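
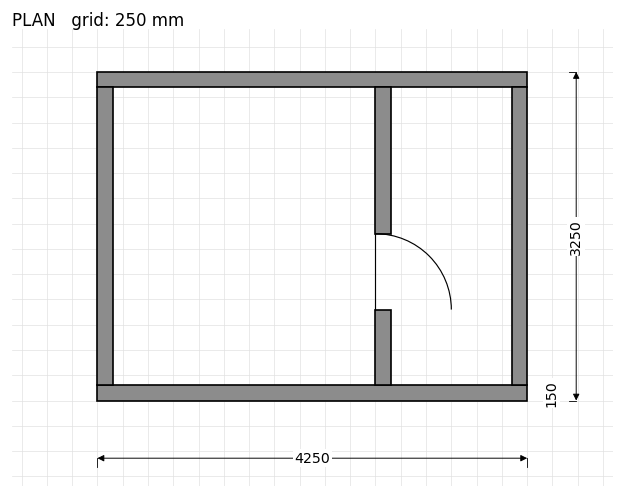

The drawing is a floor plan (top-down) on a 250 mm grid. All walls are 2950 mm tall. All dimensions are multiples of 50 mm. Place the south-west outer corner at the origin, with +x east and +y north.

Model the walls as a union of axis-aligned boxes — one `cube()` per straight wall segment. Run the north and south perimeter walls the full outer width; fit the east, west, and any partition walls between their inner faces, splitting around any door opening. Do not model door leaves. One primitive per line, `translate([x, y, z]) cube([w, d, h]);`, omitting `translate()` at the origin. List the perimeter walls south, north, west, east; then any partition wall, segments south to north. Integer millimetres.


cube([4250, 150, 2950]);
translate([0, 3100, 0]) cube([4250, 150, 2950]);
translate([0, 150, 0]) cube([150, 2950, 2950]);
translate([4100, 150, 0]) cube([150, 2950, 2950]);
translate([2750, 150, 0]) cube([150, 750, 2950]);
translate([2750, 1650, 0]) cube([150, 1450, 2950]);


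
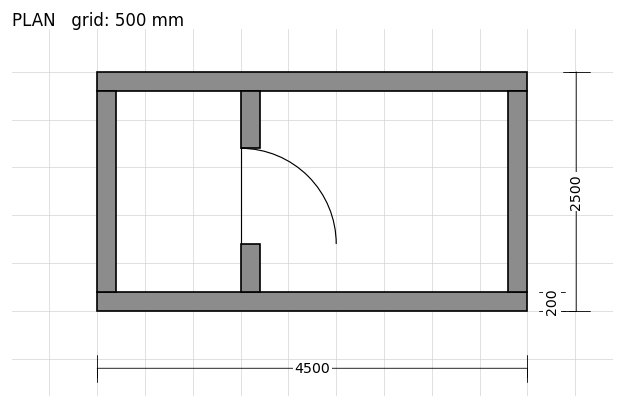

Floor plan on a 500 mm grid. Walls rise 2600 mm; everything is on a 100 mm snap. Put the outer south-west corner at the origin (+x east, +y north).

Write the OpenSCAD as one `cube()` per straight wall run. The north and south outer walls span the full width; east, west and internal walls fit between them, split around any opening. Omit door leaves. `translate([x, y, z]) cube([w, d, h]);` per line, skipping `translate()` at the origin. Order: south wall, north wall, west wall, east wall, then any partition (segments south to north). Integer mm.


cube([4500, 200, 2600]);
translate([0, 2300, 0]) cube([4500, 200, 2600]);
translate([0, 200, 0]) cube([200, 2100, 2600]);
translate([4300, 200, 0]) cube([200, 2100, 2600]);
translate([1500, 200, 0]) cube([200, 500, 2600]);
translate([1500, 1700, 0]) cube([200, 600, 2600]);


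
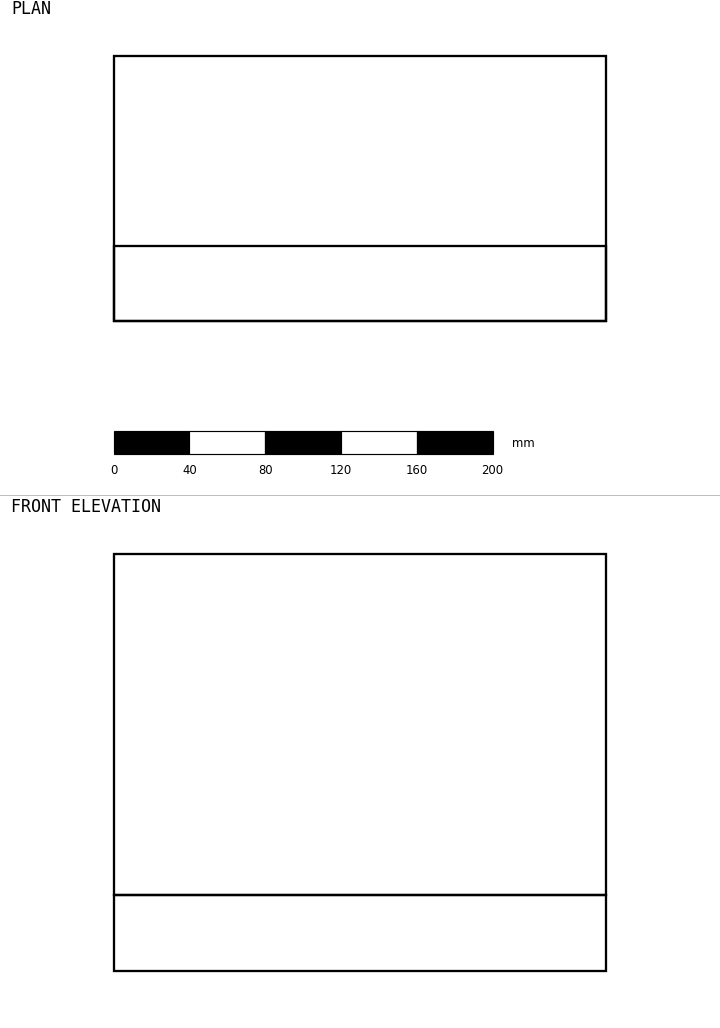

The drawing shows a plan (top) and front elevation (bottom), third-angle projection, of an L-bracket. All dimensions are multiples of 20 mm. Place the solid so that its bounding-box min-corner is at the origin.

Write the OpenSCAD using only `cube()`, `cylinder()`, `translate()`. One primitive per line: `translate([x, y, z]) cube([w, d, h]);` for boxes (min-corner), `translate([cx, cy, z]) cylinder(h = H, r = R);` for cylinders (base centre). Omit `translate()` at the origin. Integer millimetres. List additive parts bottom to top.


cube([260, 140, 40]);
translate([0, 0, 40]) cube([260, 40, 180]);


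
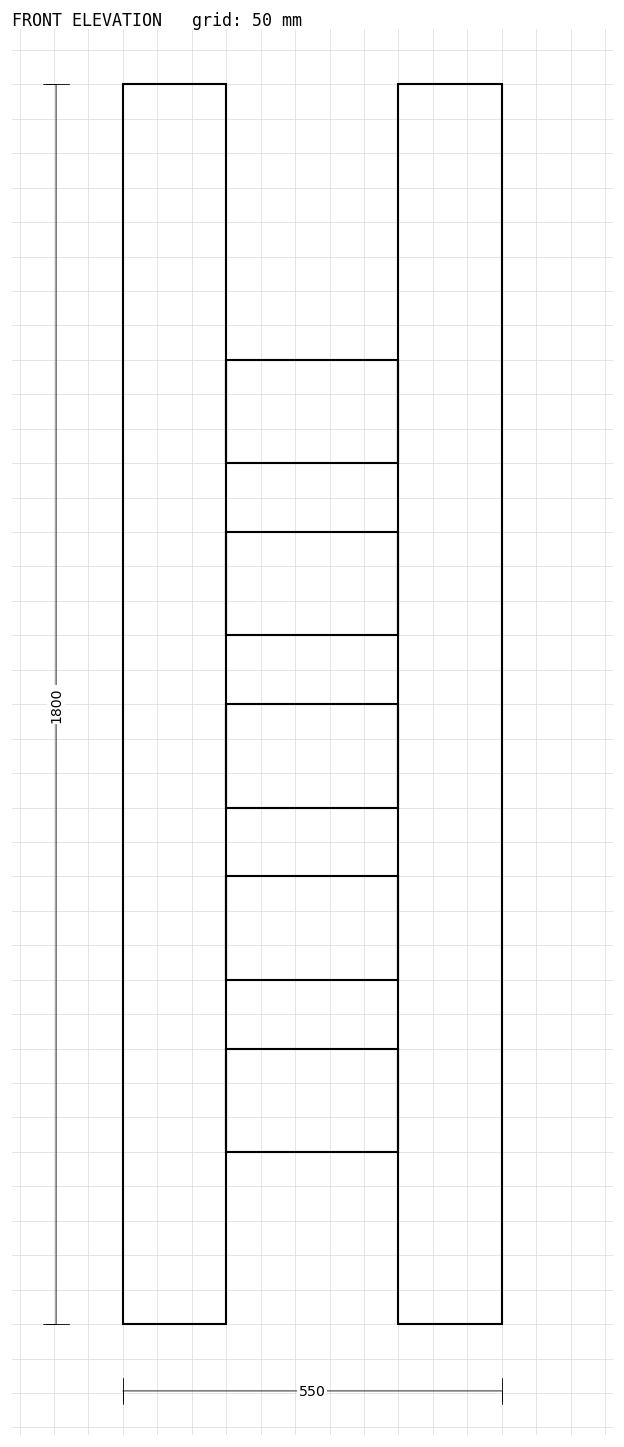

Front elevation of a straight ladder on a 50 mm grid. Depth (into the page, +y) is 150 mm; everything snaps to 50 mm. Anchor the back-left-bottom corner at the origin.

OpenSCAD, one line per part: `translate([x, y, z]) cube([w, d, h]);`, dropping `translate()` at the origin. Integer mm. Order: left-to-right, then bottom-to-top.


cube([150, 150, 1800]);
translate([150, 0, 250]) cube([250, 150, 150]);
translate([150, 0, 500]) cube([250, 150, 150]);
translate([150, 0, 750]) cube([250, 150, 150]);
translate([150, 0, 1000]) cube([250, 150, 150]);
translate([150, 0, 1250]) cube([250, 150, 150]);
translate([400, 0, 0]) cube([150, 150, 1800]);


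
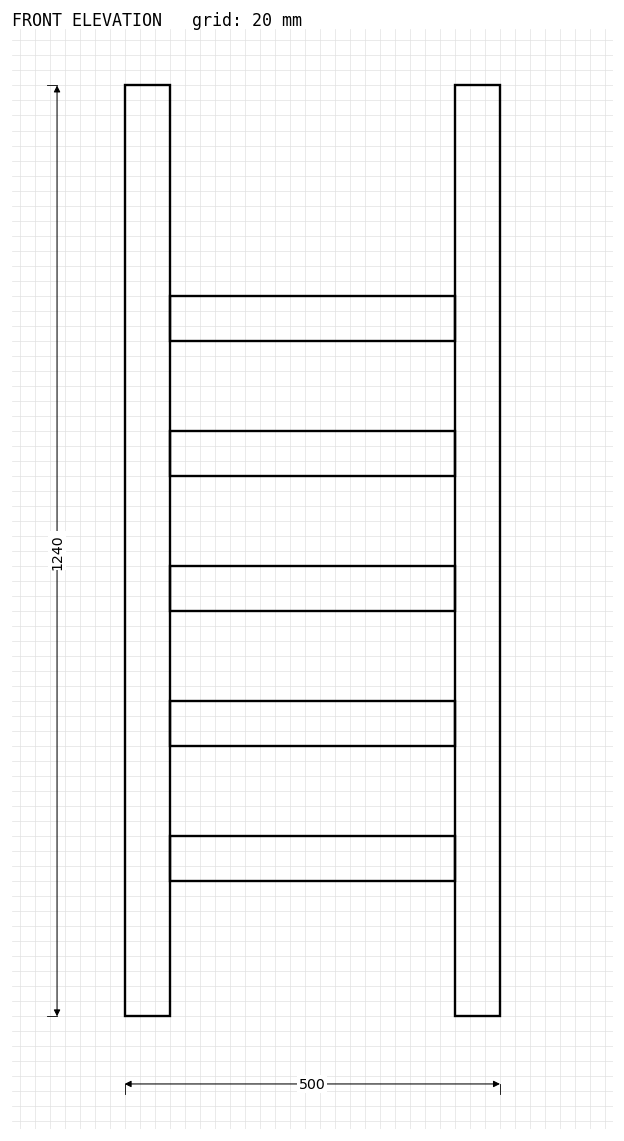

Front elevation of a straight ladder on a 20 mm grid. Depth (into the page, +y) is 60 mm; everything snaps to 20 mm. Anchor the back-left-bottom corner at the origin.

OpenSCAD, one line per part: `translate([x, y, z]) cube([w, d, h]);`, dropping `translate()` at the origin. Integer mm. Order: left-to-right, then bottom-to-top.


cube([60, 60, 1240]);
translate([60, 0, 180]) cube([380, 60, 60]);
translate([60, 0, 360]) cube([380, 60, 60]);
translate([60, 0, 540]) cube([380, 60, 60]);
translate([60, 0, 720]) cube([380, 60, 60]);
translate([60, 0, 900]) cube([380, 60, 60]);
translate([440, 0, 0]) cube([60, 60, 1240]);


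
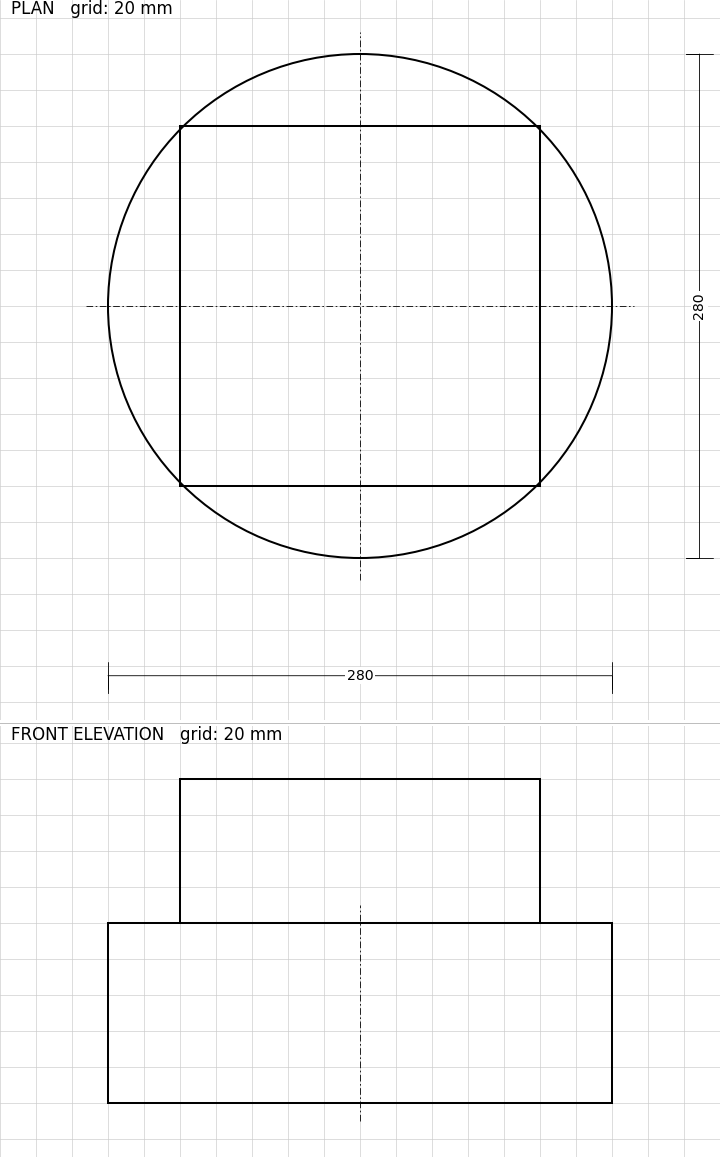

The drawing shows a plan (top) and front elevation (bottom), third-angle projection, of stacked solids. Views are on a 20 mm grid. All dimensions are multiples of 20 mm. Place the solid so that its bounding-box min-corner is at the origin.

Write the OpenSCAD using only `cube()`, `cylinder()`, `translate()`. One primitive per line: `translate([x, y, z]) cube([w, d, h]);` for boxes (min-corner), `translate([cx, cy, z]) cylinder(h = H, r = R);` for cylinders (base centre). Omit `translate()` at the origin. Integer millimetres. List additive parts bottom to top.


translate([140, 140, 0]) cylinder(h = 100, r = 140);
translate([40, 40, 100]) cube([200, 200, 80]);


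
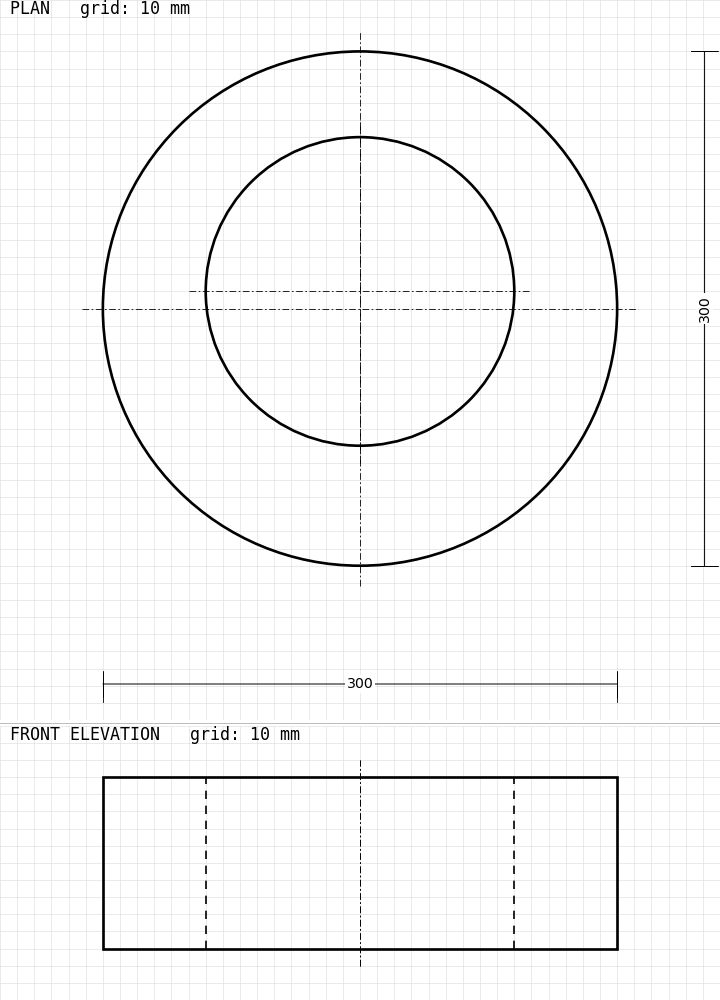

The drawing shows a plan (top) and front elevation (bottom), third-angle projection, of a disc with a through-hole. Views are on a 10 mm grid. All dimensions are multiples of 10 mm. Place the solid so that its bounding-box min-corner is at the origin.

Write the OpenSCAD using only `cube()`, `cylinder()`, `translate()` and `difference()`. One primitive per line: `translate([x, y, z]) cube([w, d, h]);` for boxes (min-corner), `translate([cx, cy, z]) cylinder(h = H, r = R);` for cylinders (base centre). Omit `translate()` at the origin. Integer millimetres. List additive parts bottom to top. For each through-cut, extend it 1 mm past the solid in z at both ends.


difference() {
  translate([150, 150, 0]) cylinder(h = 100, r = 150);
  translate([150, 160, -1]) cylinder(h = 102, r = 90);
}


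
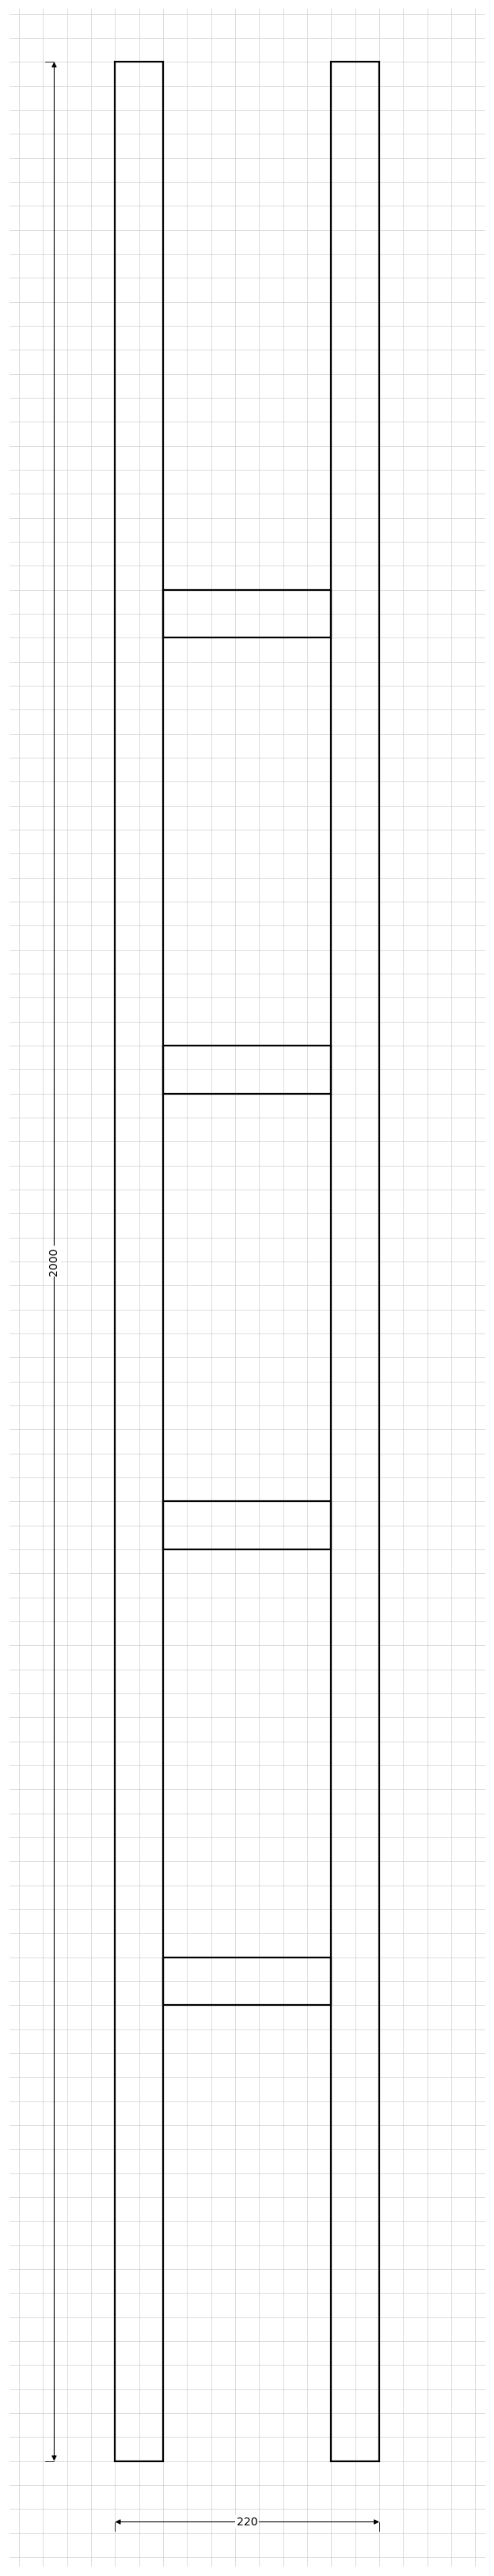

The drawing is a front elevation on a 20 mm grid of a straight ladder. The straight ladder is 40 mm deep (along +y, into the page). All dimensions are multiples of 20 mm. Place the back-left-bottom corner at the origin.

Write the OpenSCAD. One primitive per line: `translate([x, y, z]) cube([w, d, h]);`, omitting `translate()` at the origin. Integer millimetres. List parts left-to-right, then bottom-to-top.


cube([40, 40, 2000]);
translate([40, 0, 380]) cube([140, 40, 40]);
translate([40, 0, 760]) cube([140, 40, 40]);
translate([40, 0, 1140]) cube([140, 40, 40]);
translate([40, 0, 1520]) cube([140, 40, 40]);
translate([180, 0, 0]) cube([40, 40, 2000]);


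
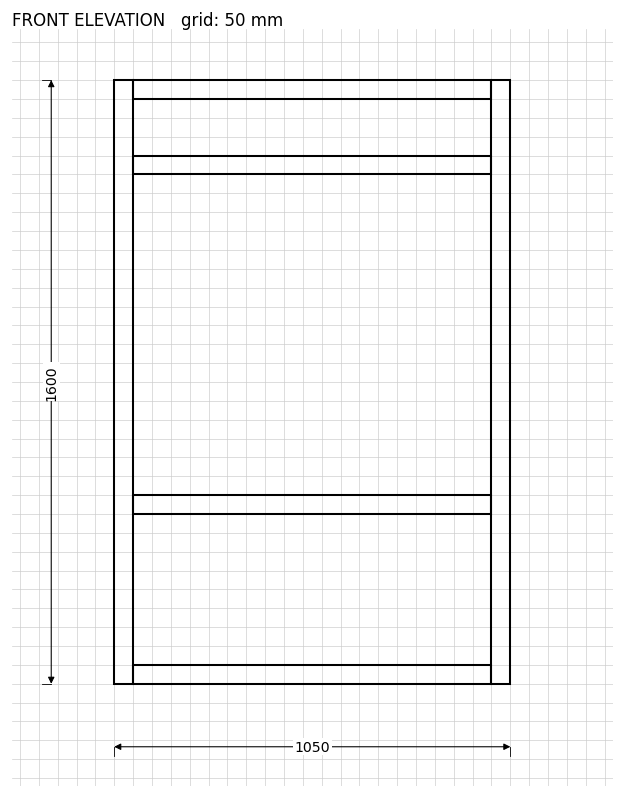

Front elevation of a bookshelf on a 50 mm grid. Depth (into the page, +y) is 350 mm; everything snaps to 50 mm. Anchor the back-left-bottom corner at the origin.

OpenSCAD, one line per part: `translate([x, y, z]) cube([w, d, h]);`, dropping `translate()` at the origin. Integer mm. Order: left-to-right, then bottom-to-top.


cube([50, 350, 1600]);
translate([50, 0, 0]) cube([950, 350, 50]);
translate([50, 0, 450]) cube([950, 350, 50]);
translate([50, 0, 1350]) cube([950, 350, 50]);
translate([50, 0, 1550]) cube([950, 350, 50]);
translate([1000, 0, 0]) cube([50, 350, 1600]);


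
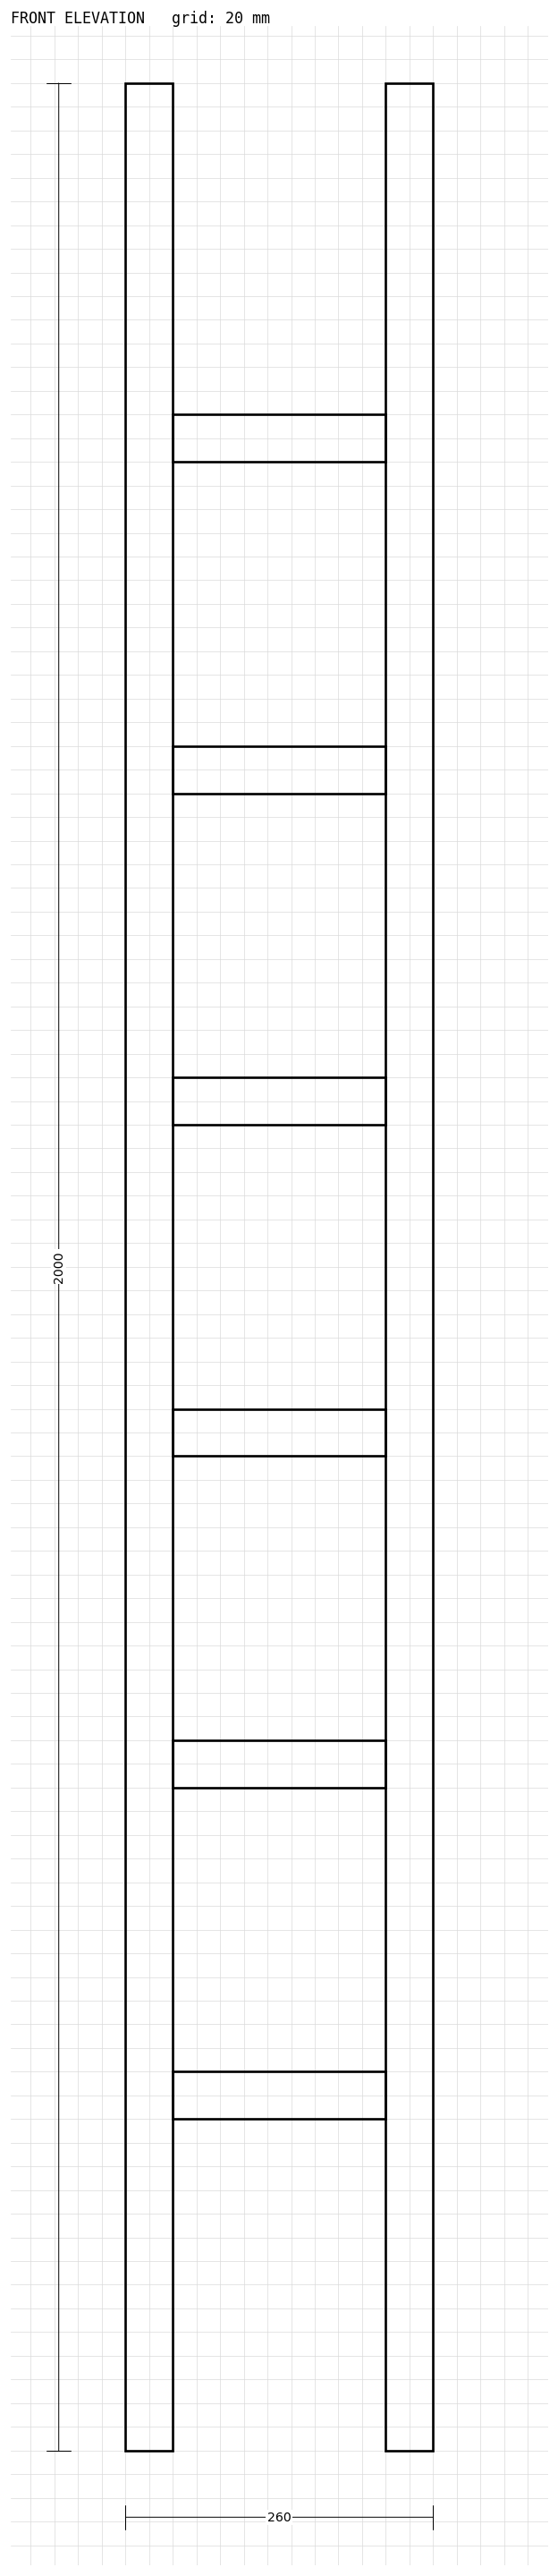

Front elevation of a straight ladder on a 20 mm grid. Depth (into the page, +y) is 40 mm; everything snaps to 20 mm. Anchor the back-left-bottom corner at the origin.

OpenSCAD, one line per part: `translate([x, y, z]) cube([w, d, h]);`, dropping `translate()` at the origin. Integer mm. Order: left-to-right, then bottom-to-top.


cube([40, 40, 2000]);
translate([40, 0, 280]) cube([180, 40, 40]);
translate([40, 0, 560]) cube([180, 40, 40]);
translate([40, 0, 840]) cube([180, 40, 40]);
translate([40, 0, 1120]) cube([180, 40, 40]);
translate([40, 0, 1400]) cube([180, 40, 40]);
translate([40, 0, 1680]) cube([180, 40, 40]);
translate([220, 0, 0]) cube([40, 40, 2000]);


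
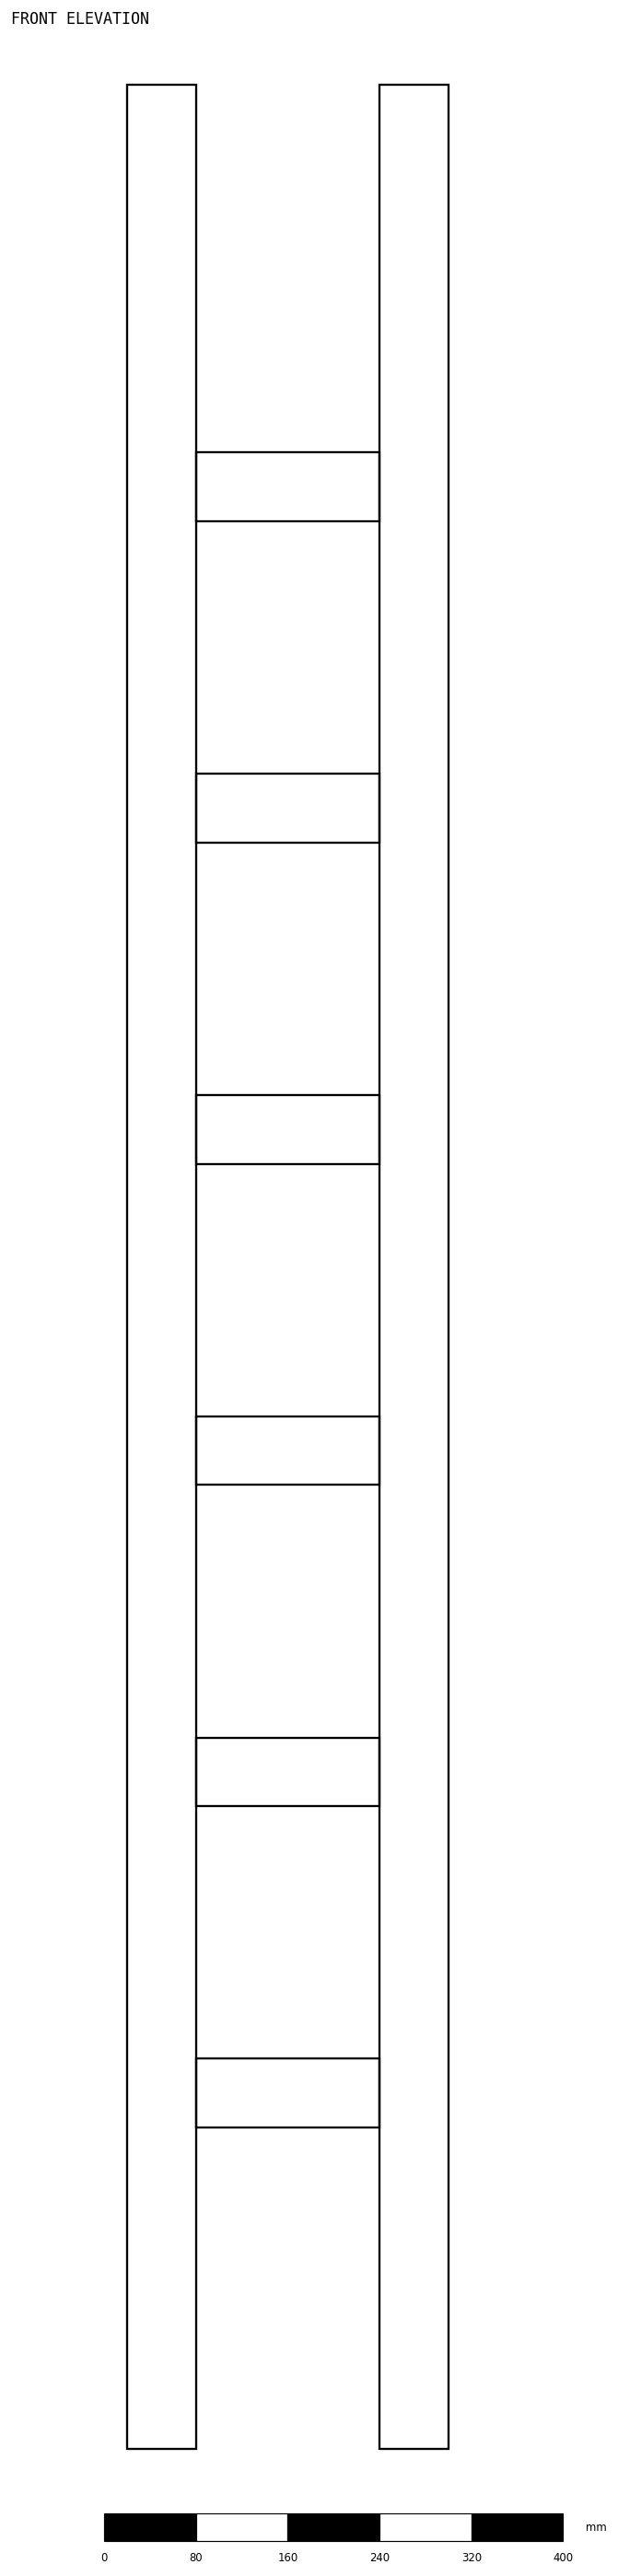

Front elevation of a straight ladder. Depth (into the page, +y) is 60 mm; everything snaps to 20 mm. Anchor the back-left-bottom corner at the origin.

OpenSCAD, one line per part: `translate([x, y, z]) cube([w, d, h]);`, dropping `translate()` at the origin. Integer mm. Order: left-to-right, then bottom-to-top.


cube([60, 60, 2060]);
translate([60, 0, 280]) cube([160, 60, 60]);
translate([60, 0, 560]) cube([160, 60, 60]);
translate([60, 0, 840]) cube([160, 60, 60]);
translate([60, 0, 1120]) cube([160, 60, 60]);
translate([60, 0, 1400]) cube([160, 60, 60]);
translate([60, 0, 1680]) cube([160, 60, 60]);
translate([220, 0, 0]) cube([60, 60, 2060]);


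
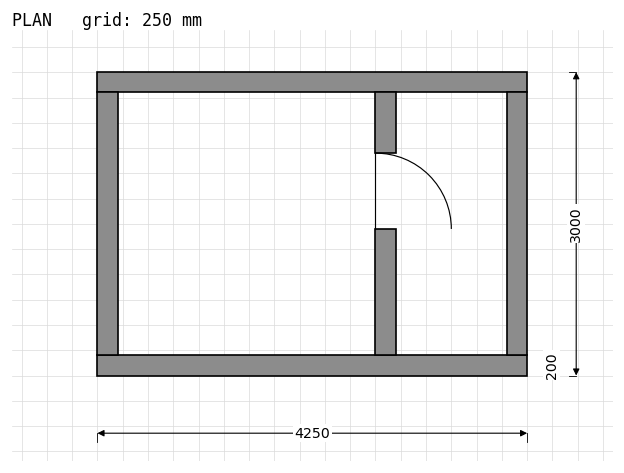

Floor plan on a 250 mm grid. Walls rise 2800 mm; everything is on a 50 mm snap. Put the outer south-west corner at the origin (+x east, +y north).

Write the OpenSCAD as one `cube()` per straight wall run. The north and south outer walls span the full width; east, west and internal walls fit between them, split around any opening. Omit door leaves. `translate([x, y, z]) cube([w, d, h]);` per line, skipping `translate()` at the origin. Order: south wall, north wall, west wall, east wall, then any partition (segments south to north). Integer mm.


cube([4250, 200, 2800]);
translate([0, 2800, 0]) cube([4250, 200, 2800]);
translate([0, 200, 0]) cube([200, 2600, 2800]);
translate([4050, 200, 0]) cube([200, 2600, 2800]);
translate([2750, 200, 0]) cube([200, 1250, 2800]);
translate([2750, 2200, 0]) cube([200, 600, 2800]);


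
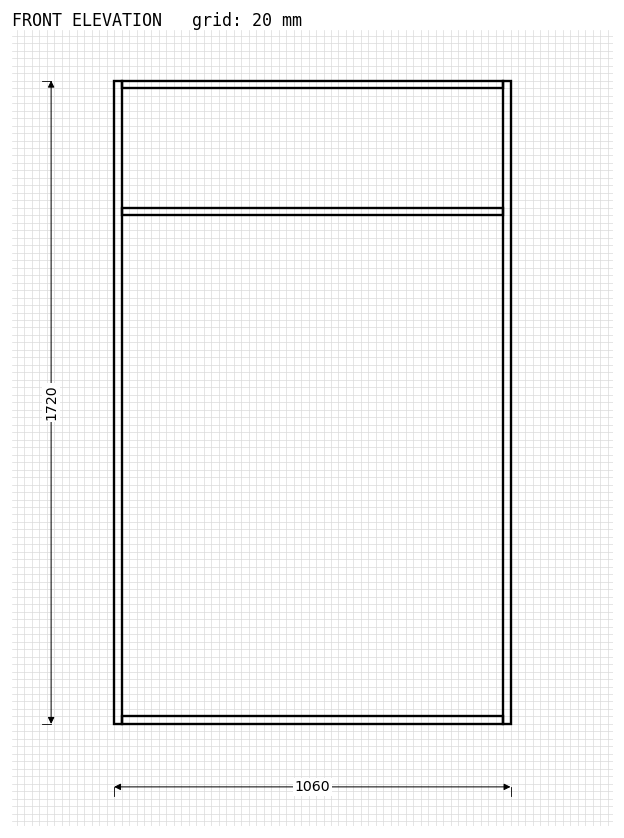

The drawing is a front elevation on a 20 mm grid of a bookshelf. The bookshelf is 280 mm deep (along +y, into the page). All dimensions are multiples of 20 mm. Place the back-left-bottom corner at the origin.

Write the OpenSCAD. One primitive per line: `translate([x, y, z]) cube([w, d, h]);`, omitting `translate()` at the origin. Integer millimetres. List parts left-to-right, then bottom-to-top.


cube([20, 280, 1720]);
translate([20, 0, 0]) cube([1020, 280, 20]);
translate([20, 0, 1360]) cube([1020, 280, 20]);
translate([20, 0, 1700]) cube([1020, 280, 20]);
translate([1040, 0, 0]) cube([20, 280, 1720]);


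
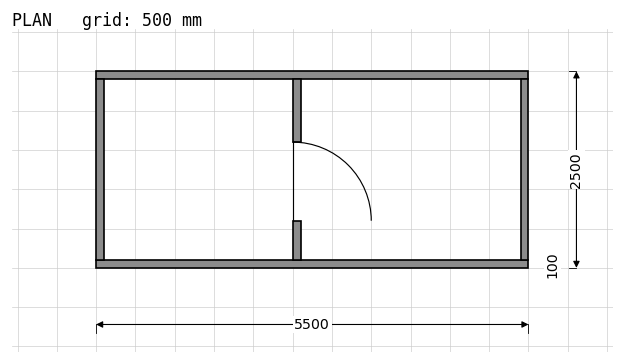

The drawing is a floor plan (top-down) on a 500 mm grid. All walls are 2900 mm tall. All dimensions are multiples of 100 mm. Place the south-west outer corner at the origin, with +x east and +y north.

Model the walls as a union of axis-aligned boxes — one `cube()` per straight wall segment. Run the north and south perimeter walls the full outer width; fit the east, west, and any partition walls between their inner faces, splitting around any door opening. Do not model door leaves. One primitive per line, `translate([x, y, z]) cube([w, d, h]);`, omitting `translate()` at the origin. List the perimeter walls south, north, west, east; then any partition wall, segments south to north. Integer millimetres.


cube([5500, 100, 2900]);
translate([0, 2400, 0]) cube([5500, 100, 2900]);
translate([0, 100, 0]) cube([100, 2300, 2900]);
translate([5400, 100, 0]) cube([100, 2300, 2900]);
translate([2500, 100, 0]) cube([100, 500, 2900]);
translate([2500, 1600, 0]) cube([100, 800, 2900]);


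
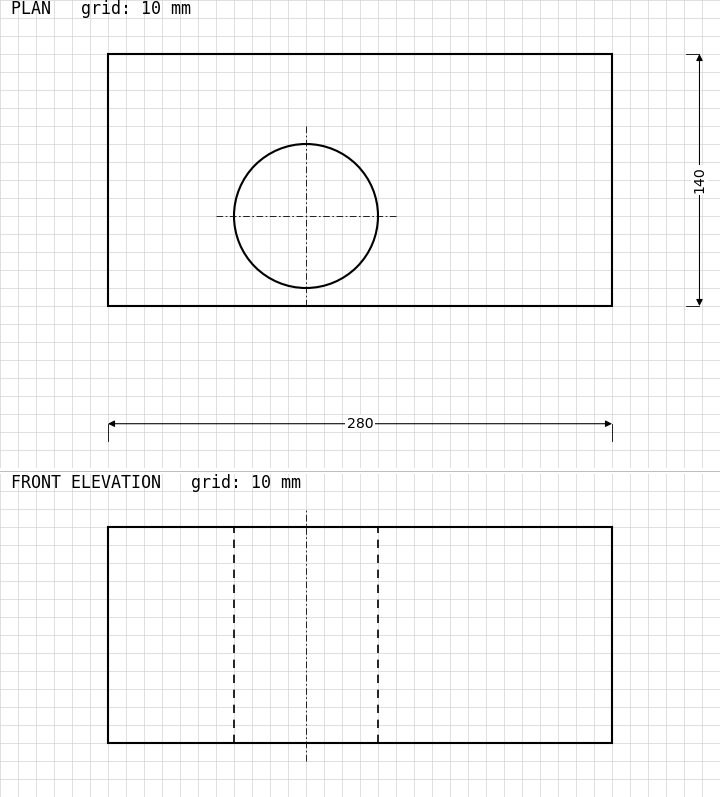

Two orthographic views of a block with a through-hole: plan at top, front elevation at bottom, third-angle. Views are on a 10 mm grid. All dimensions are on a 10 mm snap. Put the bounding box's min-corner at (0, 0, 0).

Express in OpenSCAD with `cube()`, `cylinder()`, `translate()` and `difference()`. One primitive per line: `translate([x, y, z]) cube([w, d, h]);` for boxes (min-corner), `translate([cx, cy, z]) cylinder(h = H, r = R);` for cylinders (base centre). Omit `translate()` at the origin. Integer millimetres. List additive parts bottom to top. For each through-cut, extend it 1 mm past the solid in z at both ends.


difference() {
  cube([280, 140, 120]);
  translate([110, 50, -1]) cylinder(h = 122, r = 40);
}


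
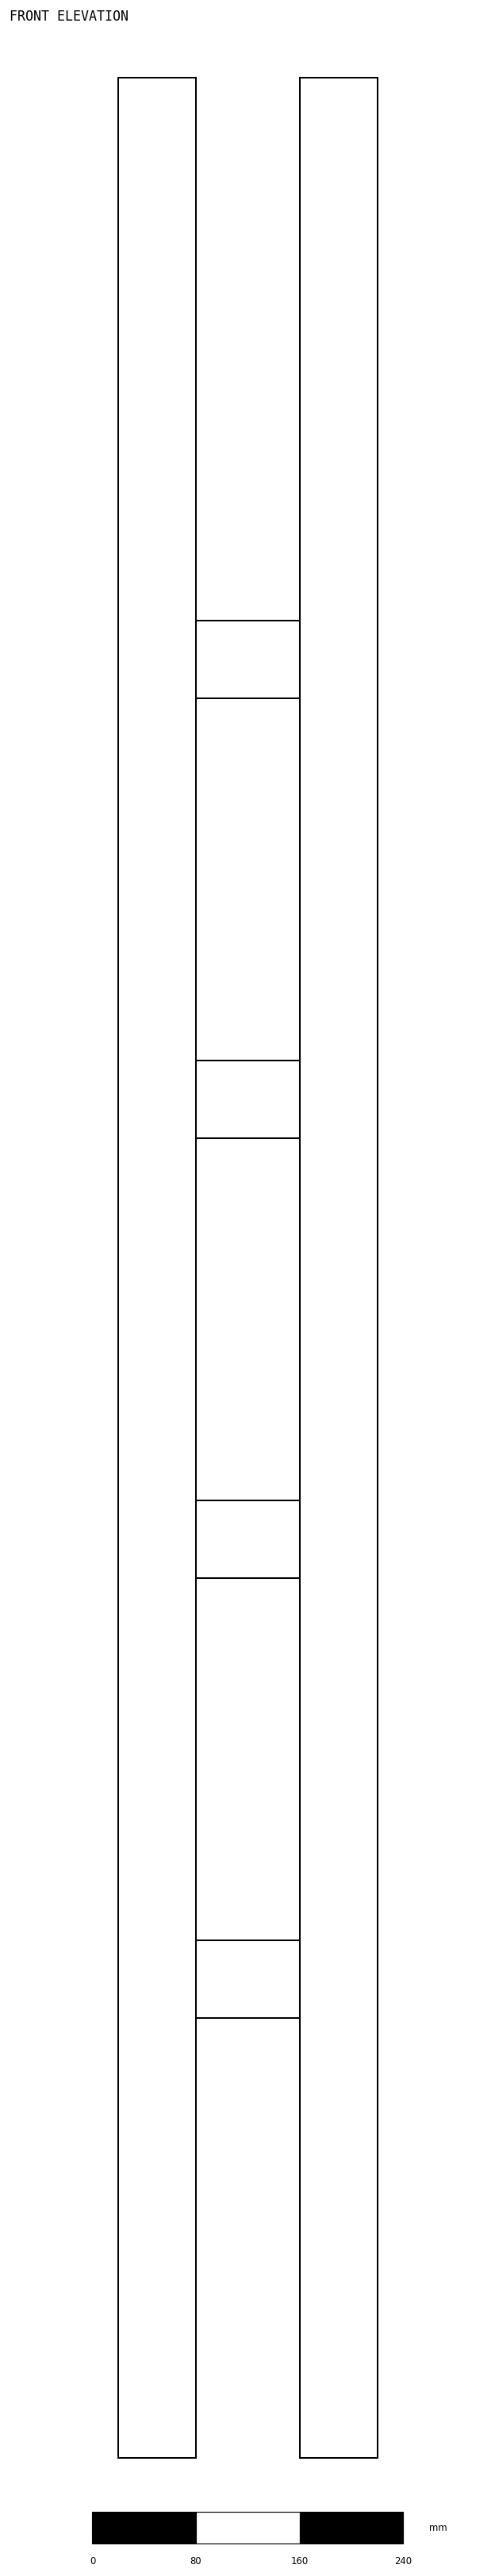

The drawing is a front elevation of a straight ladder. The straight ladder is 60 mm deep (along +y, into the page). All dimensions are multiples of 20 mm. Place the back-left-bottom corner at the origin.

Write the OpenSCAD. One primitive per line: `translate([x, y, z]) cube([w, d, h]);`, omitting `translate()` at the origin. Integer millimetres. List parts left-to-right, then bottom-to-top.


cube([60, 60, 1840]);
translate([60, 0, 340]) cube([80, 60, 60]);
translate([60, 0, 680]) cube([80, 60, 60]);
translate([60, 0, 1020]) cube([80, 60, 60]);
translate([60, 0, 1360]) cube([80, 60, 60]);
translate([140, 0, 0]) cube([60, 60, 1840]);


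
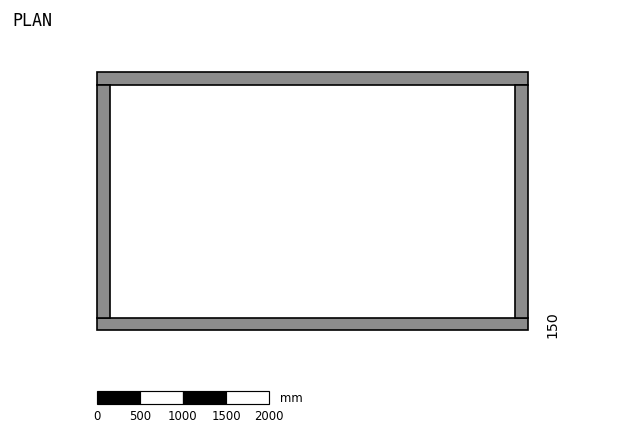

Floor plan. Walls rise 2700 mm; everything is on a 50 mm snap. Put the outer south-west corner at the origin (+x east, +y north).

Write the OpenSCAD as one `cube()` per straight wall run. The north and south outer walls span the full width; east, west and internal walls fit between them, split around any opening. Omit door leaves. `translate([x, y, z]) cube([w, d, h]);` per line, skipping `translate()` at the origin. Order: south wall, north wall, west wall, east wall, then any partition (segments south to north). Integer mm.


cube([5000, 150, 2700]);
translate([0, 2850, 0]) cube([5000, 150, 2700]);
translate([0, 150, 0]) cube([150, 2700, 2700]);
translate([4850, 150, 0]) cube([150, 2700, 2700]);


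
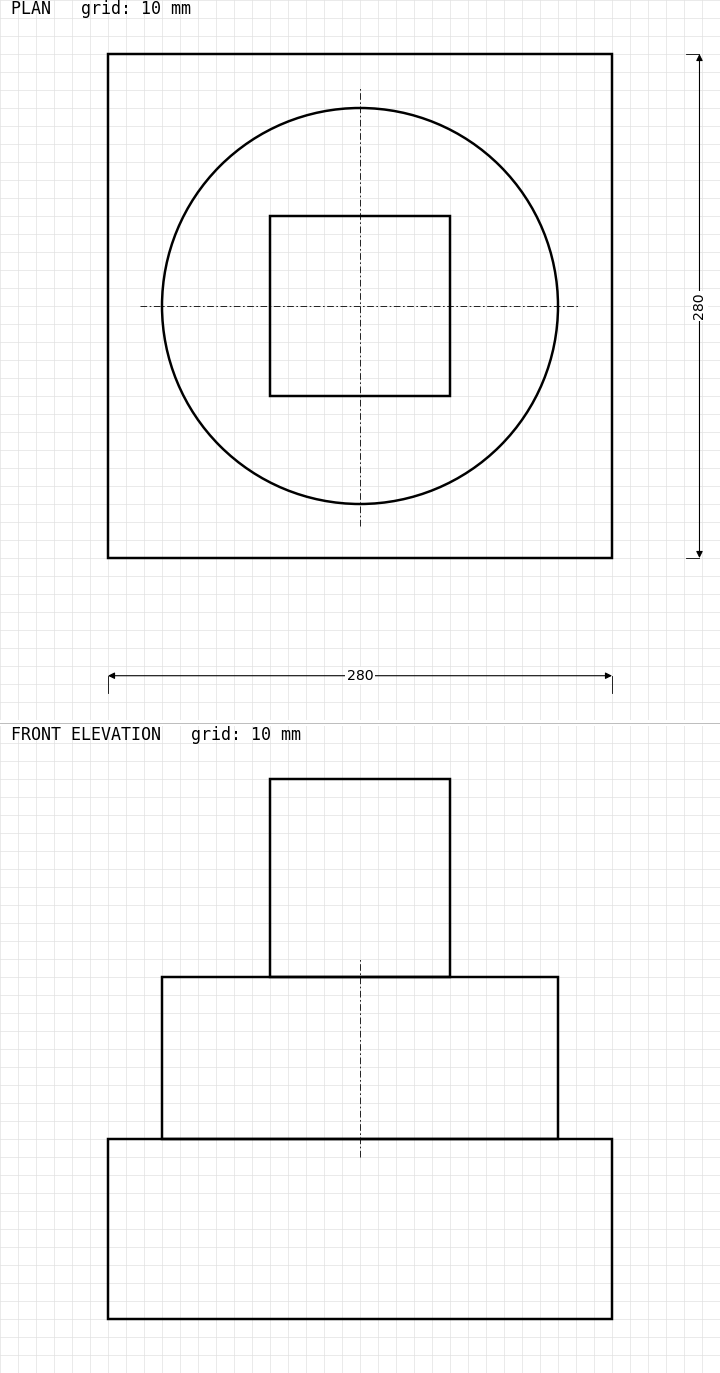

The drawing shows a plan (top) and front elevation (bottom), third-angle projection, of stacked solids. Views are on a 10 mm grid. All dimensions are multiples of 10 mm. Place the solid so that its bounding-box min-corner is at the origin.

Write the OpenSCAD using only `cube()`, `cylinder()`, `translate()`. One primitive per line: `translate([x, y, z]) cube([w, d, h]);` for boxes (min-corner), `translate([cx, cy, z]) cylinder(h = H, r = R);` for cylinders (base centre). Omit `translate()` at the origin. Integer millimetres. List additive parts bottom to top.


cube([280, 280, 100]);
translate([140, 140, 100]) cylinder(h = 90, r = 110);
translate([90, 90, 190]) cube([100, 100, 110]);


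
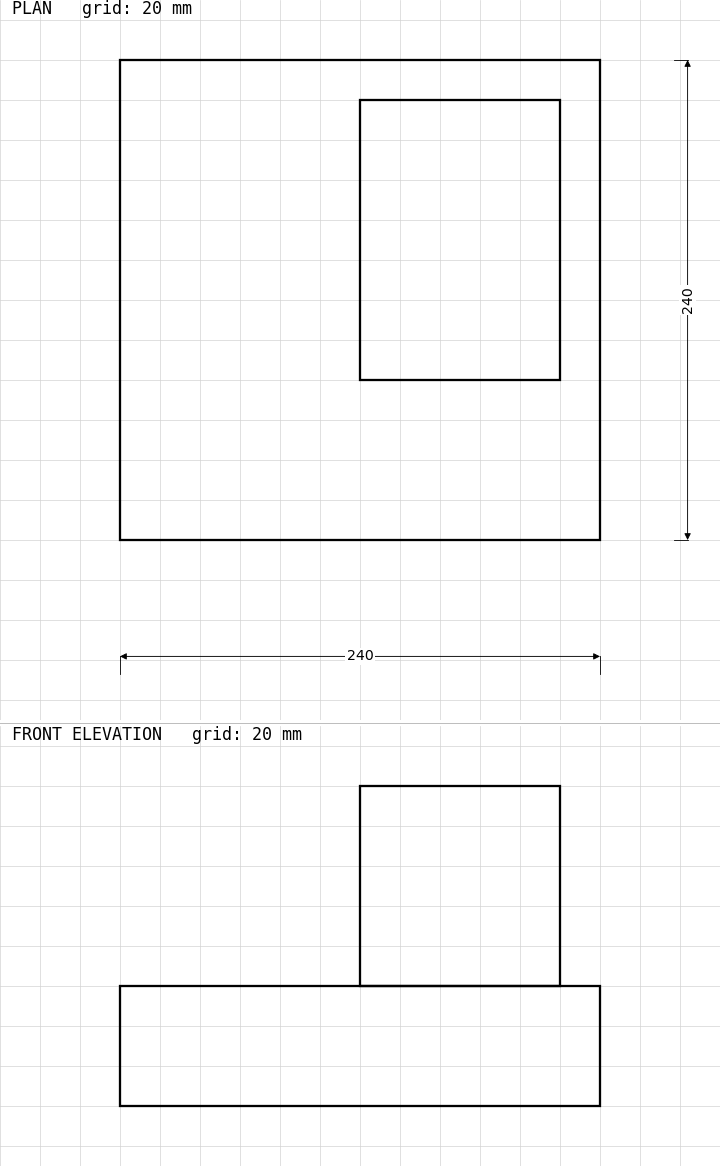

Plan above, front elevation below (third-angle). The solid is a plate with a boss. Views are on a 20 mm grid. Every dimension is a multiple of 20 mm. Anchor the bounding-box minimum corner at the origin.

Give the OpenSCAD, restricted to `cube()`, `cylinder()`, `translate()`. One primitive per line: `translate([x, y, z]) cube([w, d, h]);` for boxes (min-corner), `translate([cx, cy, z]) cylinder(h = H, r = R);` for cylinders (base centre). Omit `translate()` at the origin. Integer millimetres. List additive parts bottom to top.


cube([240, 240, 60]);
translate([120, 80, 60]) cube([100, 140, 100]);


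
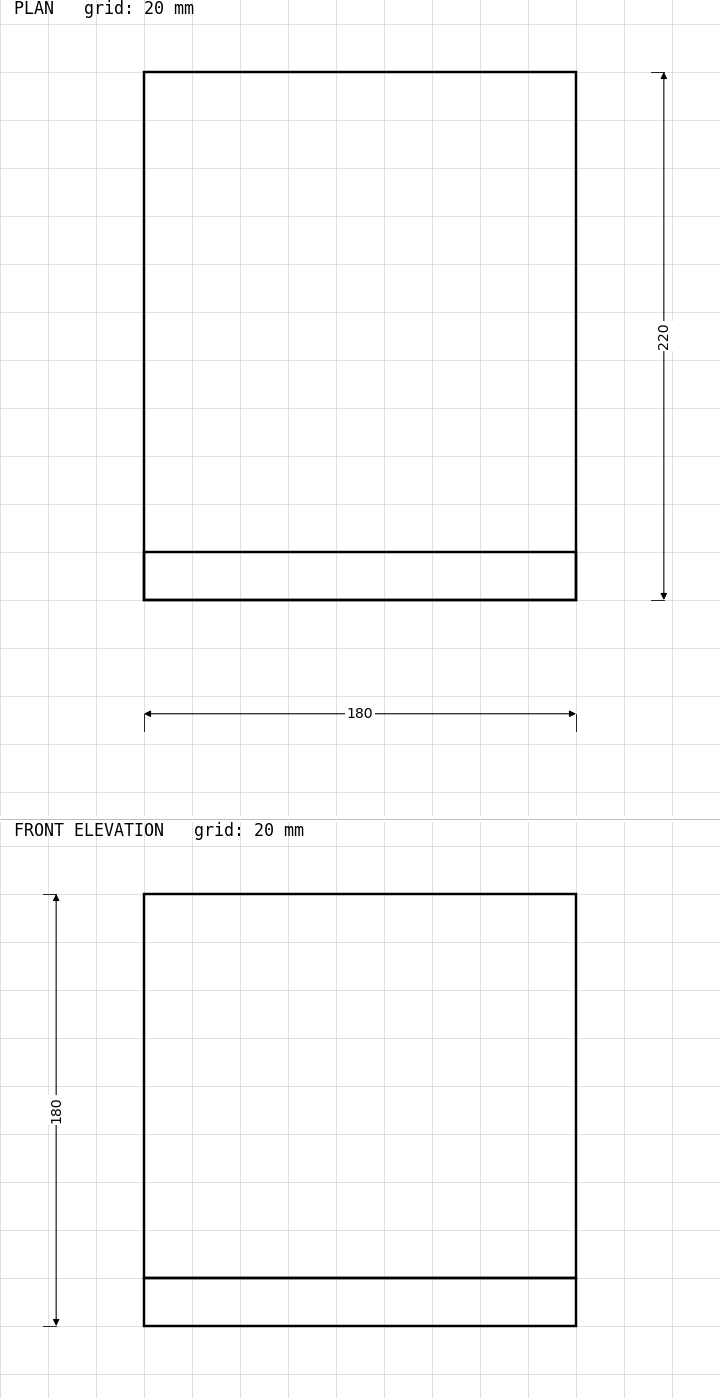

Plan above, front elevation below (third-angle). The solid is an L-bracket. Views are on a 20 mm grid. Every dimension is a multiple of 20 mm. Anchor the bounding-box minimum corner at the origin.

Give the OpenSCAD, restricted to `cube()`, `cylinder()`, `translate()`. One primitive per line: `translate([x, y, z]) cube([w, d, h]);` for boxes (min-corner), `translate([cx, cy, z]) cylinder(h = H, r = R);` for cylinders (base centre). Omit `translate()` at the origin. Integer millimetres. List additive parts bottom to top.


cube([180, 220, 20]);
translate([0, 0, 20]) cube([180, 20, 160]);


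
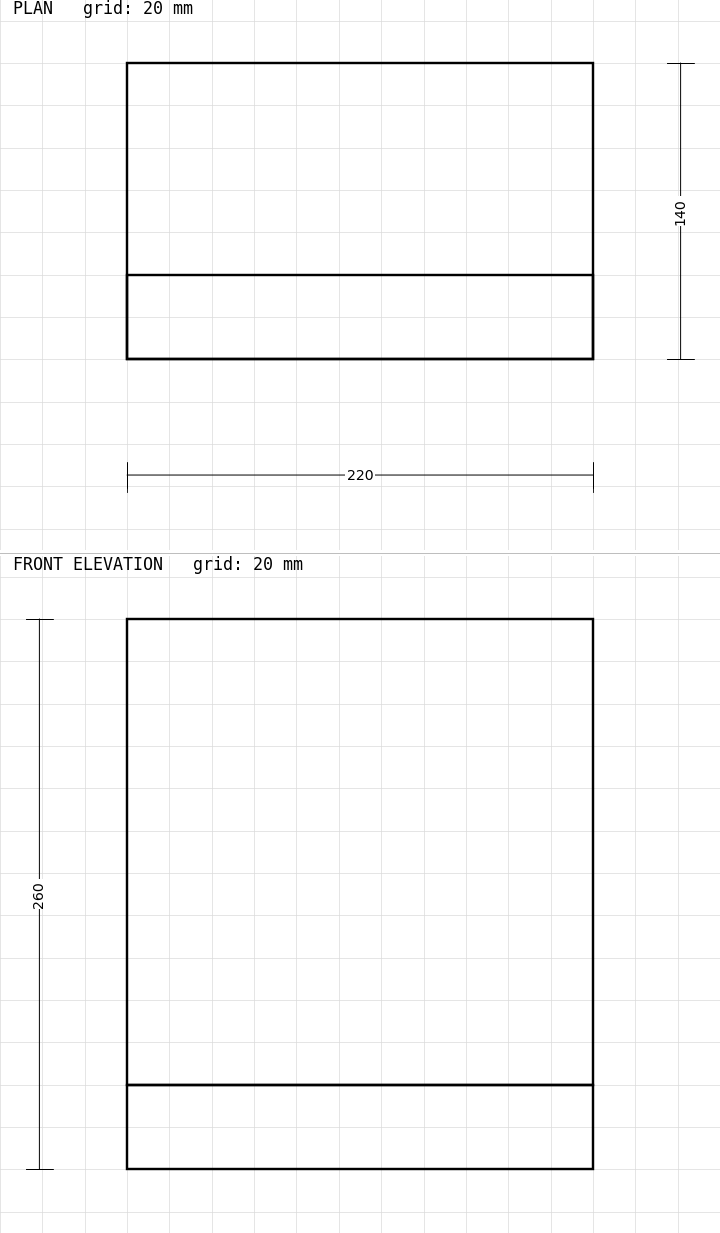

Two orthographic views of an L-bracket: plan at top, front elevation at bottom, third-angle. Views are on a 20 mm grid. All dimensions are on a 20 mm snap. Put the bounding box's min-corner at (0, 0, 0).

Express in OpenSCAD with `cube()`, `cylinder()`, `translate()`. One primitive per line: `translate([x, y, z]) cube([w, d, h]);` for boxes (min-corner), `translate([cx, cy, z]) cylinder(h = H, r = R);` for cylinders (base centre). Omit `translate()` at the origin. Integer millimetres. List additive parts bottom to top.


cube([220, 140, 40]);
translate([0, 0, 40]) cube([220, 40, 220]);


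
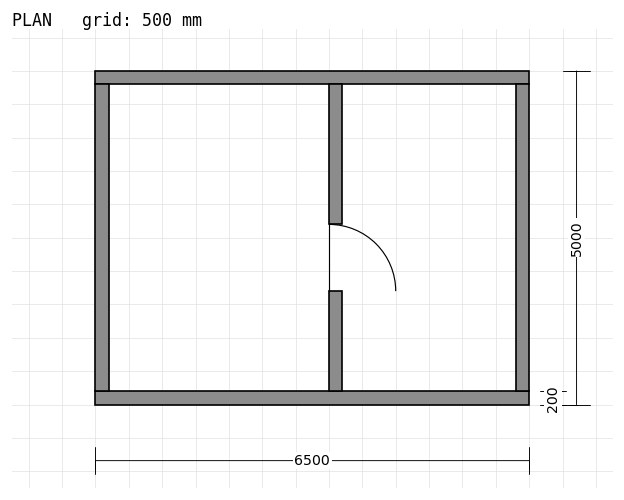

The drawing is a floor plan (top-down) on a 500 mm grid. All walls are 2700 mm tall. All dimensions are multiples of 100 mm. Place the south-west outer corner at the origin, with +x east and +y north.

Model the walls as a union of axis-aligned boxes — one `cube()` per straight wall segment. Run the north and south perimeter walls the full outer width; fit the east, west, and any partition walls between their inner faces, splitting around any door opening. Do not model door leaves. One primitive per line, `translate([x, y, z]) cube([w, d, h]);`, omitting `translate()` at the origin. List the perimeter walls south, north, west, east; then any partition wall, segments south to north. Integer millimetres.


cube([6500, 200, 2700]);
translate([0, 4800, 0]) cube([6500, 200, 2700]);
translate([0, 200, 0]) cube([200, 4600, 2700]);
translate([6300, 200, 0]) cube([200, 4600, 2700]);
translate([3500, 200, 0]) cube([200, 1500, 2700]);
translate([3500, 2700, 0]) cube([200, 2100, 2700]);


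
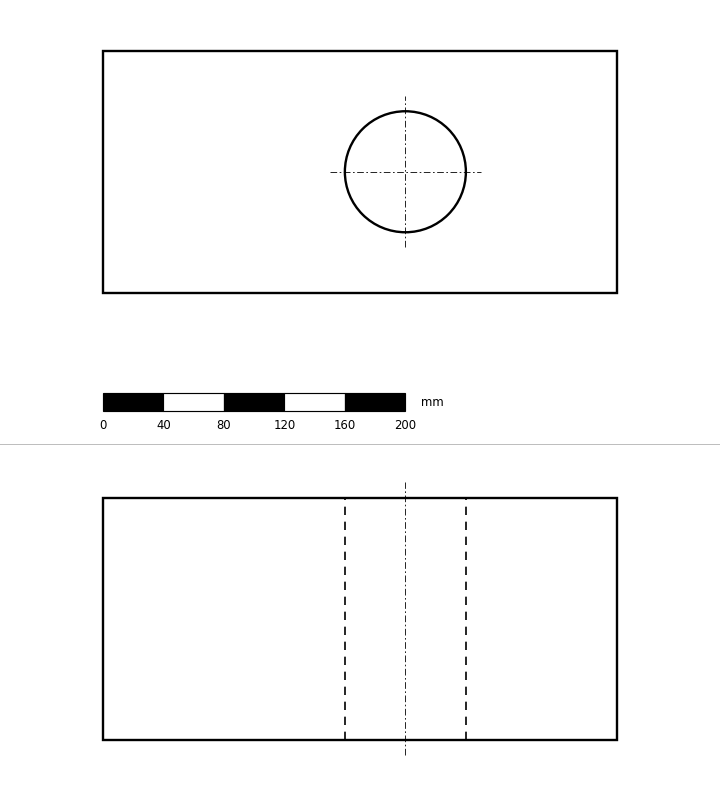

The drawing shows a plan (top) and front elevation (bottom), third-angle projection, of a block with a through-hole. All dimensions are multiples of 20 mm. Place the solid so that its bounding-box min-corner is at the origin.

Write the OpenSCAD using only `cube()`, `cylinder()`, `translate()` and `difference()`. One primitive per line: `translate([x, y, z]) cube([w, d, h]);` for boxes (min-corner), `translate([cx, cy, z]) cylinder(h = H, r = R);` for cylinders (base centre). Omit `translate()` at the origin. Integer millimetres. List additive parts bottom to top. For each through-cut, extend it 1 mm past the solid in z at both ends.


difference() {
  cube([340, 160, 160]);
  translate([200, 80, -1]) cylinder(h = 162, r = 40);
}


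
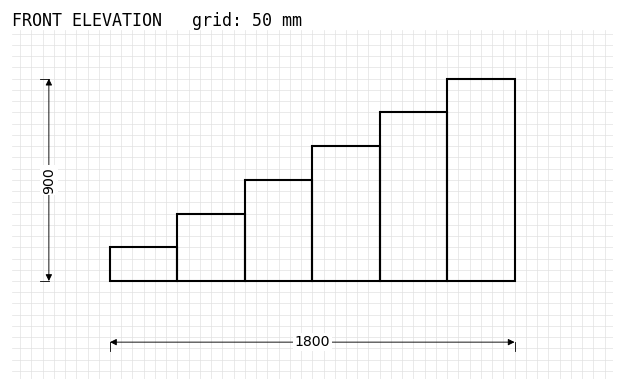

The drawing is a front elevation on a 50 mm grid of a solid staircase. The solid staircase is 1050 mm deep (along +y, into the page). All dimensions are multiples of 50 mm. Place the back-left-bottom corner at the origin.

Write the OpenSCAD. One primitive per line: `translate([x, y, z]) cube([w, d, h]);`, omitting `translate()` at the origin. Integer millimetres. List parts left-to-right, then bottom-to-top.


cube([300, 1050, 150]);
translate([300, 0, 0]) cube([300, 1050, 300]);
translate([600, 0, 0]) cube([300, 1050, 450]);
translate([900, 0, 0]) cube([300, 1050, 600]);
translate([1200, 0, 0]) cube([300, 1050, 750]);
translate([1500, 0, 0]) cube([300, 1050, 900]);


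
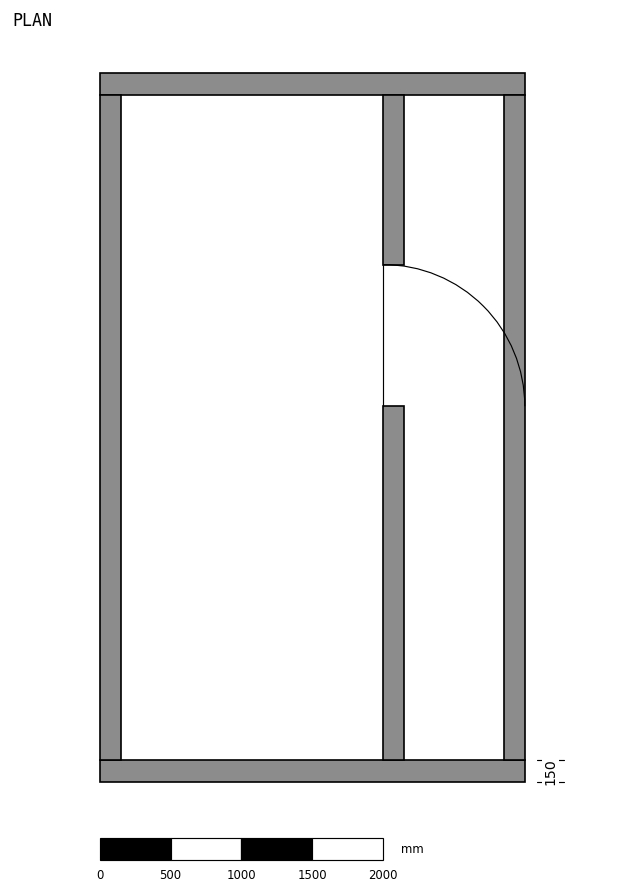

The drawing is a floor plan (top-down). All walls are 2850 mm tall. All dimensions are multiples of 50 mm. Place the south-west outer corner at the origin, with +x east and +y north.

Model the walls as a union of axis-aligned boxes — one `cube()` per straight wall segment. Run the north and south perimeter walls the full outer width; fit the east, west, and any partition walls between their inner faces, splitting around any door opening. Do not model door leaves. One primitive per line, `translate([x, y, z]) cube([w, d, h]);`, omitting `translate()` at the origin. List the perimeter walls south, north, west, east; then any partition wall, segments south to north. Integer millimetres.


cube([3000, 150, 2850]);
translate([0, 4850, 0]) cube([3000, 150, 2850]);
translate([0, 150, 0]) cube([150, 4700, 2850]);
translate([2850, 150, 0]) cube([150, 4700, 2850]);
translate([2000, 150, 0]) cube([150, 2500, 2850]);
translate([2000, 3650, 0]) cube([150, 1200, 2850]);


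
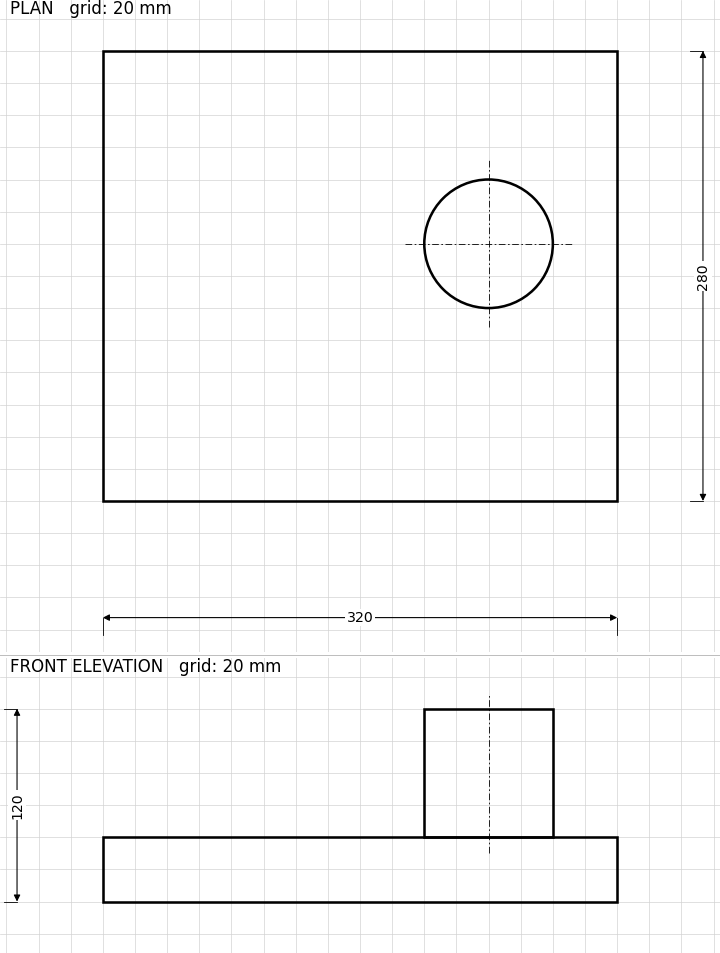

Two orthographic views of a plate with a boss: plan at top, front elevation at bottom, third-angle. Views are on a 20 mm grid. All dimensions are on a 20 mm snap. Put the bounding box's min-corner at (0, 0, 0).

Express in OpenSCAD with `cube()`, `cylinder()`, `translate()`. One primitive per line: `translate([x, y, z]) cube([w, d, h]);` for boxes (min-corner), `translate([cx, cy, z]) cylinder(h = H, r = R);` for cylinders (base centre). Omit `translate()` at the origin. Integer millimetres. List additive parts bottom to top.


cube([320, 280, 40]);
translate([240, 160, 40]) cylinder(h = 80, r = 40);


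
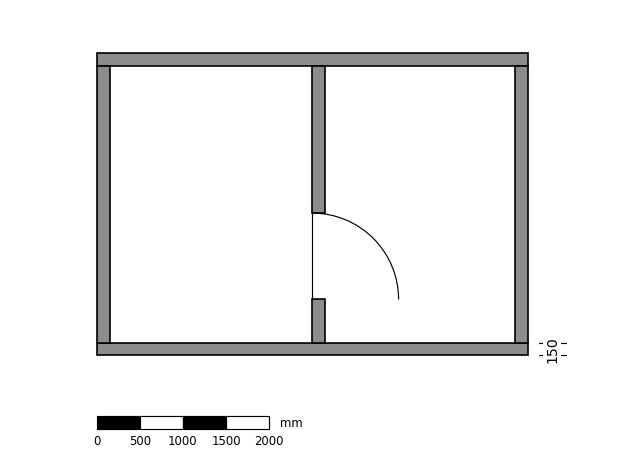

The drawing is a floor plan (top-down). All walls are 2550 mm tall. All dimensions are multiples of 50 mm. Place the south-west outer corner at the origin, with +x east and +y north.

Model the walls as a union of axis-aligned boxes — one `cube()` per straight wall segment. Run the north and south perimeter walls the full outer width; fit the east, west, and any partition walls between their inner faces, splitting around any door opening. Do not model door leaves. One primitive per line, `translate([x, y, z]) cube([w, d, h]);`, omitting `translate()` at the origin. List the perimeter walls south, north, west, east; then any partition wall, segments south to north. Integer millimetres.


cube([5000, 150, 2550]);
translate([0, 3350, 0]) cube([5000, 150, 2550]);
translate([0, 150, 0]) cube([150, 3200, 2550]);
translate([4850, 150, 0]) cube([150, 3200, 2550]);
translate([2500, 150, 0]) cube([150, 500, 2550]);
translate([2500, 1650, 0]) cube([150, 1700, 2550]);


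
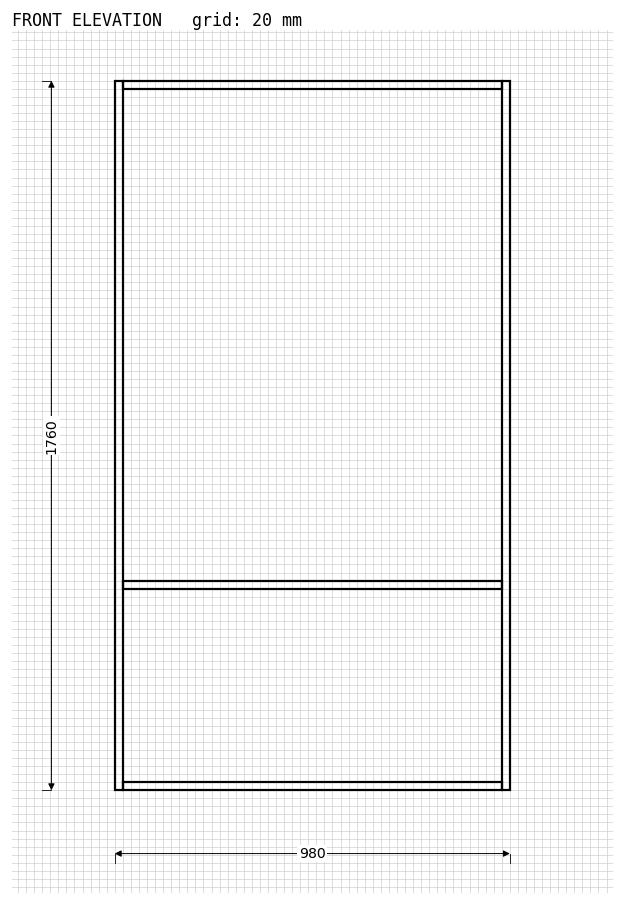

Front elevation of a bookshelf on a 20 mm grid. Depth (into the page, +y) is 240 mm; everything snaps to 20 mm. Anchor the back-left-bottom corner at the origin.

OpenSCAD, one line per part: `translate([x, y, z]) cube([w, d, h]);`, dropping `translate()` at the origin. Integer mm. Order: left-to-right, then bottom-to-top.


cube([20, 240, 1760]);
translate([20, 0, 0]) cube([940, 240, 20]);
translate([20, 0, 500]) cube([940, 240, 20]);
translate([20, 0, 1740]) cube([940, 240, 20]);
translate([960, 0, 0]) cube([20, 240, 1760]);


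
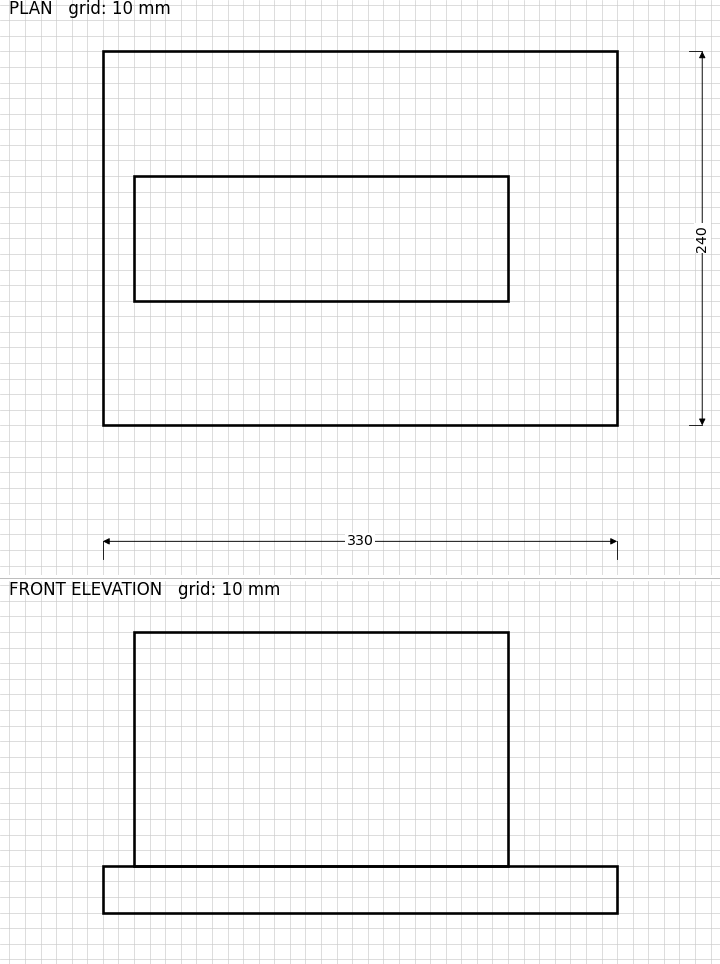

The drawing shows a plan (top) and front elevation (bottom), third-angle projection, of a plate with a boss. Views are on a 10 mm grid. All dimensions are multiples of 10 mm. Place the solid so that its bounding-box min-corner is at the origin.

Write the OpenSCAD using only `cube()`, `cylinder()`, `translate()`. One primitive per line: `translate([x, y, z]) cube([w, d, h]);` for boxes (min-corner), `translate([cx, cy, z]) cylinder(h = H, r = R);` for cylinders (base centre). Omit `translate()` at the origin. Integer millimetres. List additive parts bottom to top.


cube([330, 240, 30]);
translate([20, 80, 30]) cube([240, 80, 150]);


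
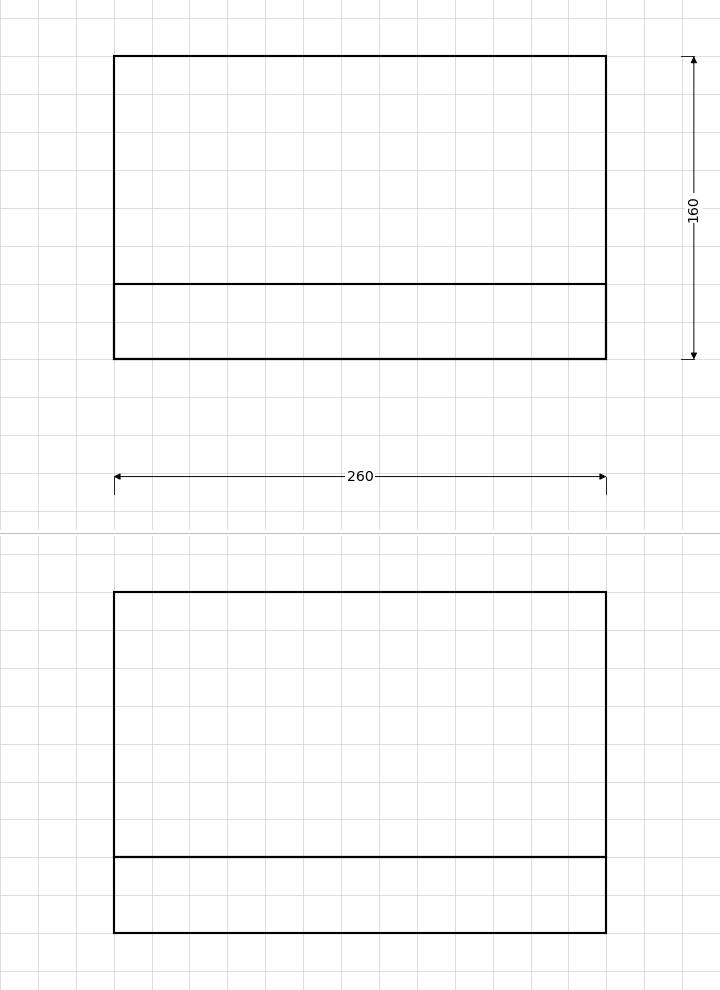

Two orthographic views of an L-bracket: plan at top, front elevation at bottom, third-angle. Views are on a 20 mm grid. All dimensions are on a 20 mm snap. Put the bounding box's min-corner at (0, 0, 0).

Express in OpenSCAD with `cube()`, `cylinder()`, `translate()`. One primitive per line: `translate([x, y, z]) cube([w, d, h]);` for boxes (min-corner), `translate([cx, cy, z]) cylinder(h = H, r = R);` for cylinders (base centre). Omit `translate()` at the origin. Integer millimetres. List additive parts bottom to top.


cube([260, 160, 40]);
translate([0, 0, 40]) cube([260, 40, 140]);


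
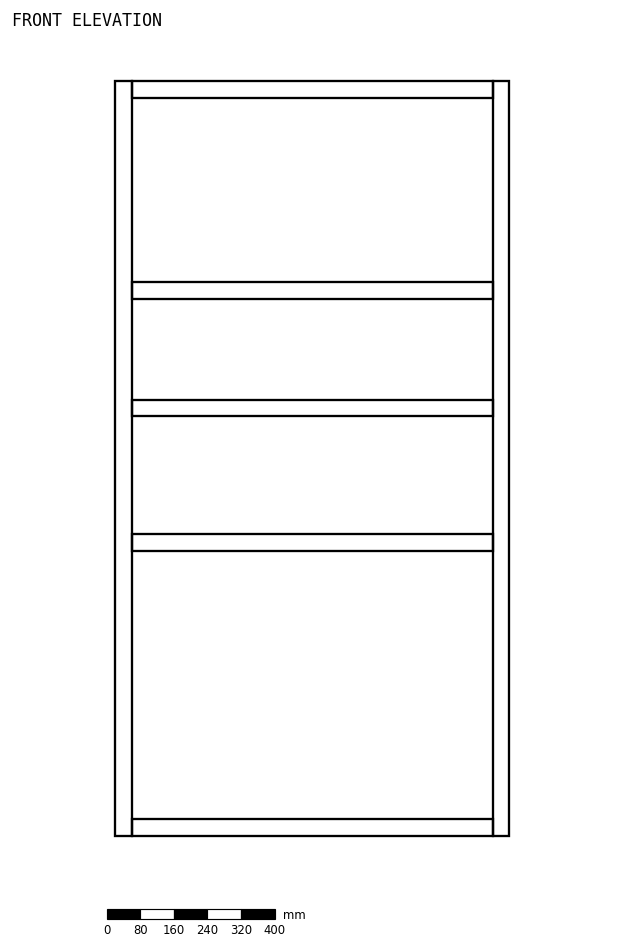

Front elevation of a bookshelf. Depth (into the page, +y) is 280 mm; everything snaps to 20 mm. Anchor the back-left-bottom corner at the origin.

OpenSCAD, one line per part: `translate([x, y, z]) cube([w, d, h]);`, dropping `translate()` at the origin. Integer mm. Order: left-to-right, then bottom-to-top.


cube([40, 280, 1800]);
translate([40, 0, 0]) cube([860, 280, 40]);
translate([40, 0, 680]) cube([860, 280, 40]);
translate([40, 0, 1000]) cube([860, 280, 40]);
translate([40, 0, 1280]) cube([860, 280, 40]);
translate([40, 0, 1760]) cube([860, 280, 40]);
translate([900, 0, 0]) cube([40, 280, 1800]);


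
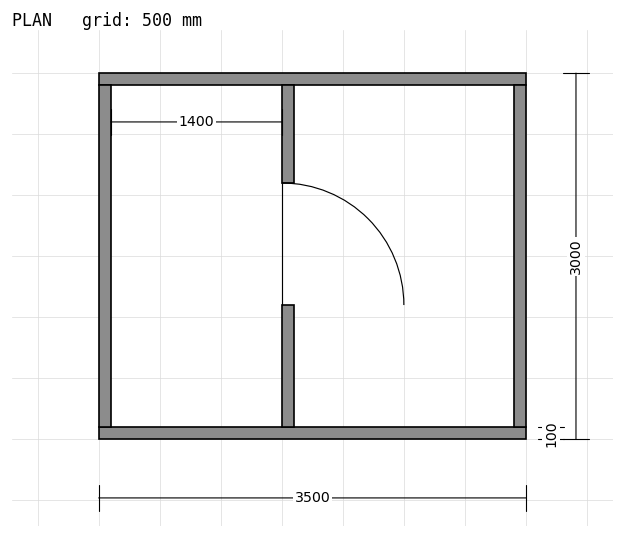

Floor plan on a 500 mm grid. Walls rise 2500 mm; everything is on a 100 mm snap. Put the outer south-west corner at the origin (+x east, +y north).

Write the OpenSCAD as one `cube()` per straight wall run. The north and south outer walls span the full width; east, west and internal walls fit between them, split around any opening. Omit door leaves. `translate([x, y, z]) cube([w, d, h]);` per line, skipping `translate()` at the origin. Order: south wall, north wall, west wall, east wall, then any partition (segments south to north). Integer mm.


cube([3500, 100, 2500]);
translate([0, 2900, 0]) cube([3500, 100, 2500]);
translate([0, 100, 0]) cube([100, 2800, 2500]);
translate([3400, 100, 0]) cube([100, 2800, 2500]);
translate([1500, 100, 0]) cube([100, 1000, 2500]);
translate([1500, 2100, 0]) cube([100, 800, 2500]);


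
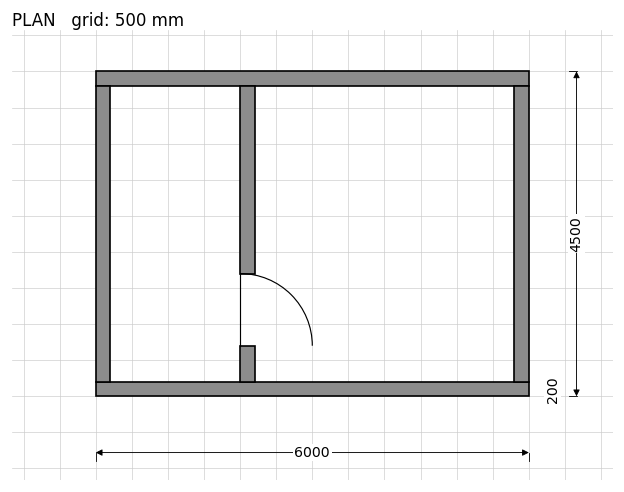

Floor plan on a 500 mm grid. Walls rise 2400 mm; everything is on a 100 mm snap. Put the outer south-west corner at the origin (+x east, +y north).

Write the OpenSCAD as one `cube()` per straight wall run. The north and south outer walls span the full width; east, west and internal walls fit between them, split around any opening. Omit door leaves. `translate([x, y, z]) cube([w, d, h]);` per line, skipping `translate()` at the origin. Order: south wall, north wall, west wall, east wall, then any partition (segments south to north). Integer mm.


cube([6000, 200, 2400]);
translate([0, 4300, 0]) cube([6000, 200, 2400]);
translate([0, 200, 0]) cube([200, 4100, 2400]);
translate([5800, 200, 0]) cube([200, 4100, 2400]);
translate([2000, 200, 0]) cube([200, 500, 2400]);
translate([2000, 1700, 0]) cube([200, 2600, 2400]);


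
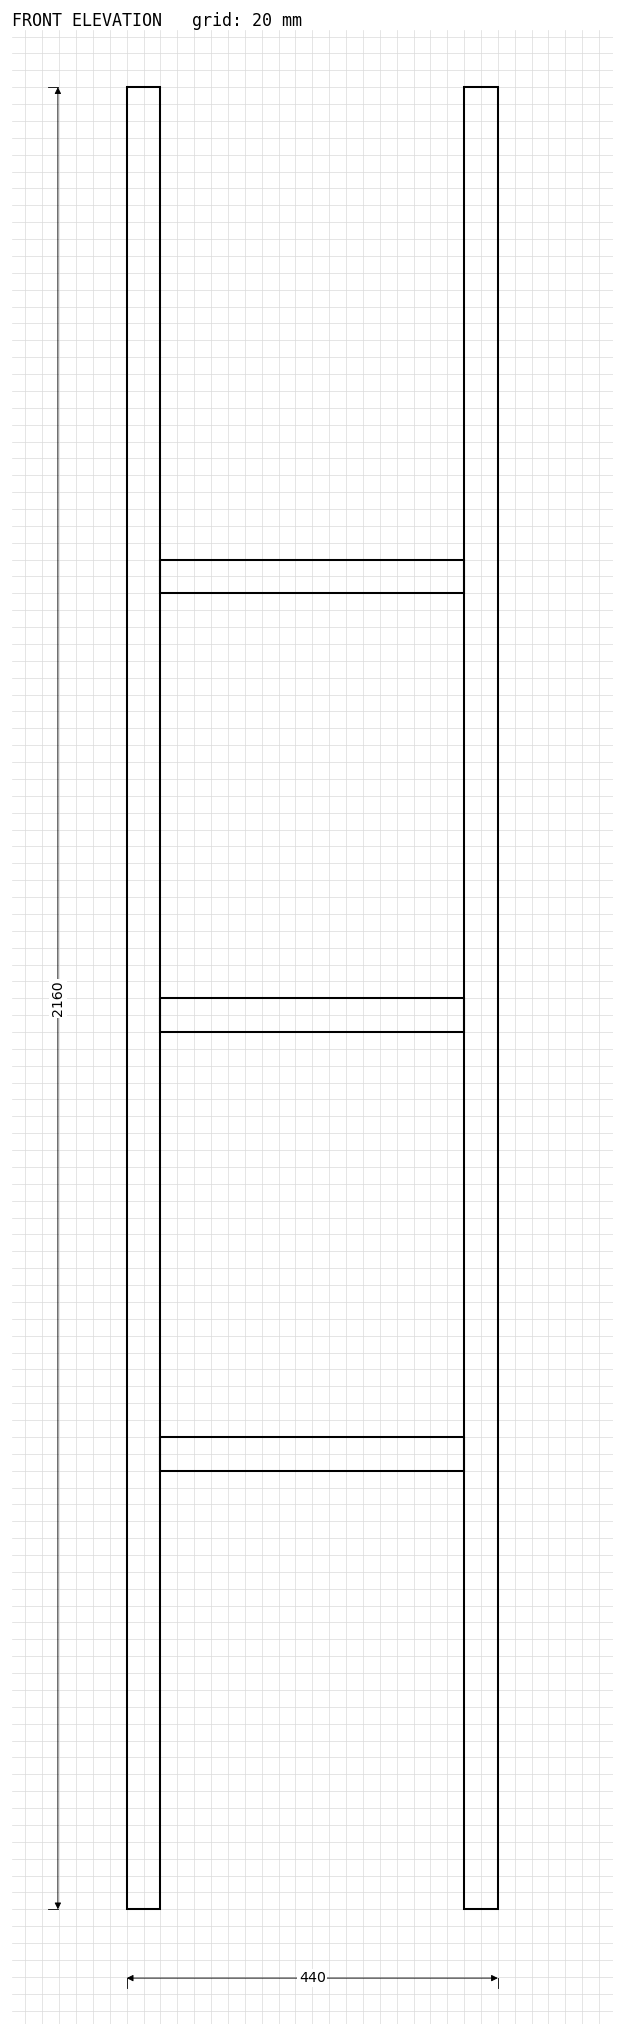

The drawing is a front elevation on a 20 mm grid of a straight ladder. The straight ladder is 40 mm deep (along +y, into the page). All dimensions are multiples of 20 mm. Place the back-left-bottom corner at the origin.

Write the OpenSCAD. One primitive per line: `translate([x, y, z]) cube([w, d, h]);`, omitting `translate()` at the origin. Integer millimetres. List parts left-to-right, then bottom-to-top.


cube([40, 40, 2160]);
translate([40, 0, 520]) cube([360, 40, 40]);
translate([40, 0, 1040]) cube([360, 40, 40]);
translate([40, 0, 1560]) cube([360, 40, 40]);
translate([400, 0, 0]) cube([40, 40, 2160]);
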